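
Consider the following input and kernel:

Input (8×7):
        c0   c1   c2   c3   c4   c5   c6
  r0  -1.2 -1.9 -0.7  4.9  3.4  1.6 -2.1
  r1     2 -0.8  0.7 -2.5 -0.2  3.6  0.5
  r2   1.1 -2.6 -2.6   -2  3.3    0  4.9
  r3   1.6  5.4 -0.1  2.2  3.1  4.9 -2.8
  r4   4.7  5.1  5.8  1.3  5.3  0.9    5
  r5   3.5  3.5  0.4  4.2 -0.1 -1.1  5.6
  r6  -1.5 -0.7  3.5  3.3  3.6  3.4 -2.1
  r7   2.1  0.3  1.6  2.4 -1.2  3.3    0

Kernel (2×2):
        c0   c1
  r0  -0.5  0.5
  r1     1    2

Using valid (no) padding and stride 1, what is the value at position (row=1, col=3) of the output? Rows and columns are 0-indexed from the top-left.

5.75

The receptive field on the input at this output position is [-2.5 -0.2 / -2 3.3]. Elementwise product with the kernel and sum: -2.5·-0.5 + -0.2·0.5 + -2·1 + 3.3·2.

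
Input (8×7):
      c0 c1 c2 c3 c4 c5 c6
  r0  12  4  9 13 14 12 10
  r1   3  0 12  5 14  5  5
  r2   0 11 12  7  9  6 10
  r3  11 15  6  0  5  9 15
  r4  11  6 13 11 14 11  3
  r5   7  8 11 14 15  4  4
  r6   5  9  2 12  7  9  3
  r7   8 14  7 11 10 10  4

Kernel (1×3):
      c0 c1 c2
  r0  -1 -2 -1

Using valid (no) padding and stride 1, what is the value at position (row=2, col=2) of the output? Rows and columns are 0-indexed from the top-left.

-35

The receptive field on the input at this output position is [12 7 9]. Elementwise product with the kernel and sum: 12·-1 + 7·-2 + 9·-1.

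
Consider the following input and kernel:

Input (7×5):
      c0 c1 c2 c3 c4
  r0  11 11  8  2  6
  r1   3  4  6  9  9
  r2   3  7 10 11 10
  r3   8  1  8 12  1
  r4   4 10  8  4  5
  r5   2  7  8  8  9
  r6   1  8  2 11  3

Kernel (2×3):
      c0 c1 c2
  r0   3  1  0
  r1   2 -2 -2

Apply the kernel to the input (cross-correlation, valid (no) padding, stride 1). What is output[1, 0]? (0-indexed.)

-15

The receptive field on the input at this output position is [3 4 6 / 3 7 10]. Elementwise product with the kernel and sum: 3·3 + 4·1 + 3·2 + 7·-2 + 10·-2.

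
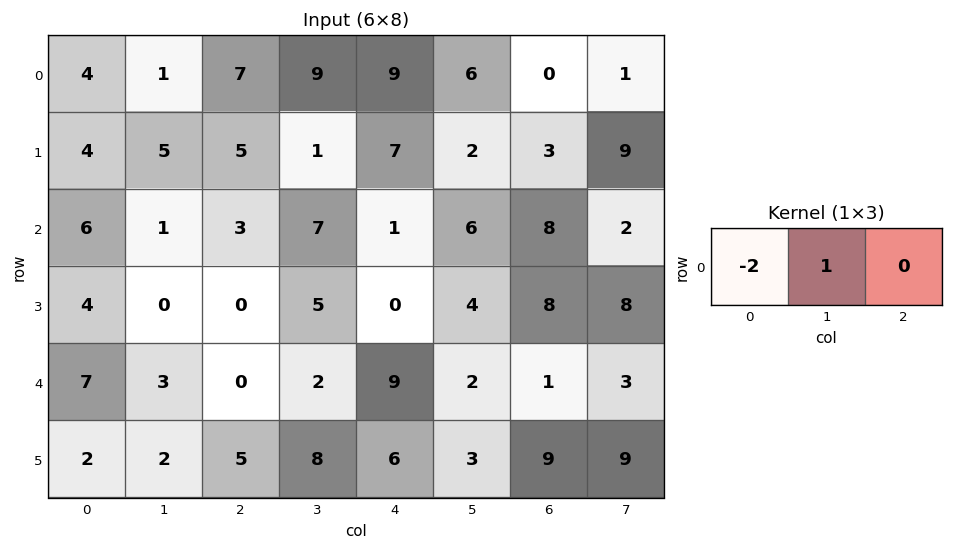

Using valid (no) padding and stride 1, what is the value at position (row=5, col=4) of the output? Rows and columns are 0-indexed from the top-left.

The receptive field on the input at this output position is [6 3 9]. Elementwise product with the kernel and sum: 6·-2 + 3·1.

-9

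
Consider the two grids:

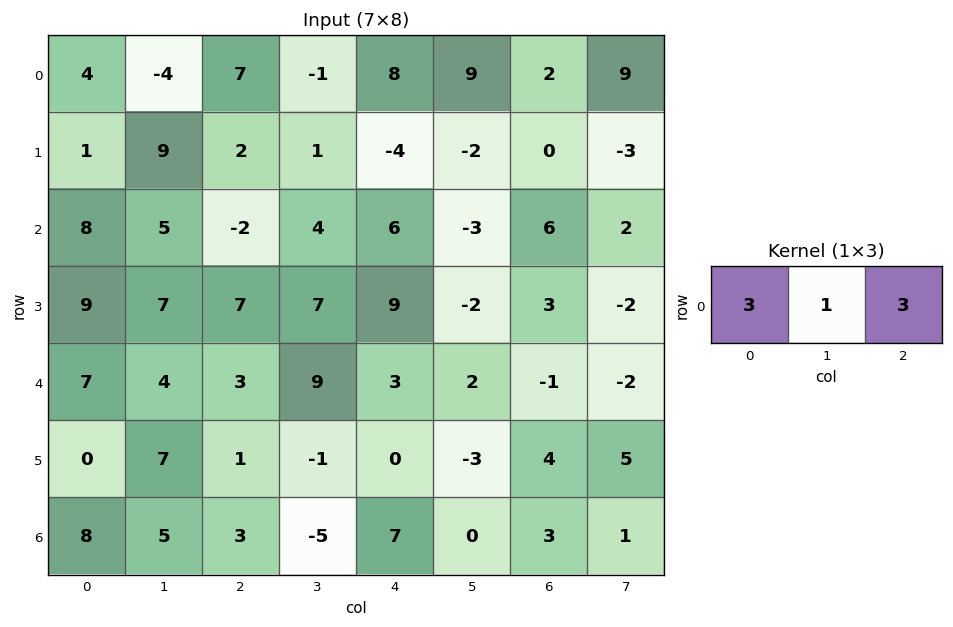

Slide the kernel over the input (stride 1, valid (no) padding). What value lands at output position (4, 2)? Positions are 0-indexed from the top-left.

The receptive field on the input at this output position is [3 9 3]. Elementwise product with the kernel and sum: 3·3 + 9·1 + 3·3.

27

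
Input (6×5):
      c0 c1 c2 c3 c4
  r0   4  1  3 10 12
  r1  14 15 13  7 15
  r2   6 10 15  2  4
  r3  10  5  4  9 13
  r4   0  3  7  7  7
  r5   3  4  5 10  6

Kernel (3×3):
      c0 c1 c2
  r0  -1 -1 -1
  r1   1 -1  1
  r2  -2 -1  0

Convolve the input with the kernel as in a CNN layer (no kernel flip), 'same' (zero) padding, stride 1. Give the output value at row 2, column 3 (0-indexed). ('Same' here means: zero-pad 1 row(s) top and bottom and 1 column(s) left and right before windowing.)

-35

The receptive field on the zero-padded input at this output position is [13 7 15 / 15 2 4 / 4 9 13]. Elementwise product with the kernel and sum: 13·-1 + 7·-1 + 15·-1 + 15·1 + 2·-1 + 4·1 + 4·-2 + 9·-1.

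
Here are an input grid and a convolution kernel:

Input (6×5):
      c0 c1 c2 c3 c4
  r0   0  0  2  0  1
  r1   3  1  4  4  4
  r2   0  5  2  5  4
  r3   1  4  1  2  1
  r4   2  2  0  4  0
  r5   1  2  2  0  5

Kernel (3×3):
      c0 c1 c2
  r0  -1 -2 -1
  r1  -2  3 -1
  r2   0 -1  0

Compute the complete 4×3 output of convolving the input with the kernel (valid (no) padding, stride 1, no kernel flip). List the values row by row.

-14 0 -8
0 -23 -11
-5 -21 -17
-10 -18 6

Output[0,0]: The receptive field on the input at this output position is [0 0 2 / 3 1 4 / 0 5 2]. Elementwise product with the kernel and sum: 0·-1 + 0·-2 + 2·-1 + 3·-2 + 1·3 + 4·-1 + 5·-1.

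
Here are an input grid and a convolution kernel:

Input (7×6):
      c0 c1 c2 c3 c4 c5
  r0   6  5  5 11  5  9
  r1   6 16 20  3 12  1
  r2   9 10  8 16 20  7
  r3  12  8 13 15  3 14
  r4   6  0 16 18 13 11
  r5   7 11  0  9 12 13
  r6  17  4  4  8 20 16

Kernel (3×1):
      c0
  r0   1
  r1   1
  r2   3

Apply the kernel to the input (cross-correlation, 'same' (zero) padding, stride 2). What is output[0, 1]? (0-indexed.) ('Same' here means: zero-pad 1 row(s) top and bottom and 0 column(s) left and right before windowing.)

65

The receptive field on the zero-padded input at this output position is [0 / 5 / 20]. Elementwise product with the kernel and sum: 0·1 + 5·1 + 20·3.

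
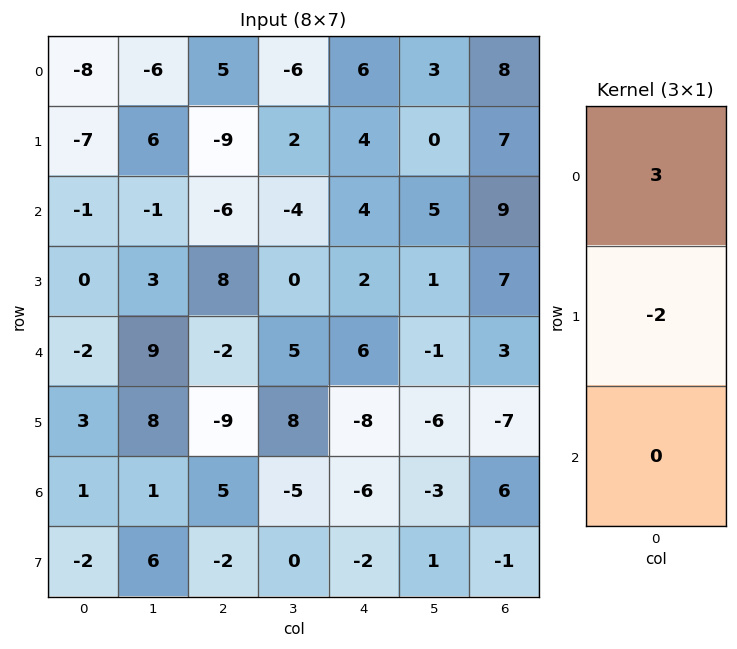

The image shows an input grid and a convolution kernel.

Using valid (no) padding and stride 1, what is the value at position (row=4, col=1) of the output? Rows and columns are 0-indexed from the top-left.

The receptive field on the input at this output position is [9 / 8 / 1]. Elementwise product with the kernel and sum: 9·3 + 8·-2.

11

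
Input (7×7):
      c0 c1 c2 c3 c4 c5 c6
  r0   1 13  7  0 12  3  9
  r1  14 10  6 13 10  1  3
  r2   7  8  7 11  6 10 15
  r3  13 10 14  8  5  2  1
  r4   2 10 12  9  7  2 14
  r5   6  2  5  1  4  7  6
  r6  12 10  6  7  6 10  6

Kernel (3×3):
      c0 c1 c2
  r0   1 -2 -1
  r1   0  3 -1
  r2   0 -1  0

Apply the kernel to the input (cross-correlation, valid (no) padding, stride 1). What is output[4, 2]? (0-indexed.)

-21

The receptive field on the input at this output position is [12 9 7 / 5 1 4 / 6 7 6]. Elementwise product with the kernel and sum: 12·1 + 9·-2 + 7·-1 + 1·3 + 4·-1 + 7·-1.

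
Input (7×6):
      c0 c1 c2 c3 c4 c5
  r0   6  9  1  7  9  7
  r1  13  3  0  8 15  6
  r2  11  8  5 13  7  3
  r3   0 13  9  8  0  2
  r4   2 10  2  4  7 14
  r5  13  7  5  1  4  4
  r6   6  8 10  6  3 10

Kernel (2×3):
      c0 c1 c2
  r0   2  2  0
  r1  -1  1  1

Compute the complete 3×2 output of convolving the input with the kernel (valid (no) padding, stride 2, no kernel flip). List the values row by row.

20 39
60 35
23 12

Output[0,0]: The receptive field on the input at this output position is [6 9 1 / 13 3 0]. Elementwise product with the kernel and sum: 6·2 + 9·2 + 13·-1 + 3·1 + 0·1.
Output[0,1]: The receptive field on the input at this output position is [1 7 9 / 0 8 15]. Elementwise product with the kernel and sum: 1·2 + 7·2 + 0·-1 + 8·1 + 15·1.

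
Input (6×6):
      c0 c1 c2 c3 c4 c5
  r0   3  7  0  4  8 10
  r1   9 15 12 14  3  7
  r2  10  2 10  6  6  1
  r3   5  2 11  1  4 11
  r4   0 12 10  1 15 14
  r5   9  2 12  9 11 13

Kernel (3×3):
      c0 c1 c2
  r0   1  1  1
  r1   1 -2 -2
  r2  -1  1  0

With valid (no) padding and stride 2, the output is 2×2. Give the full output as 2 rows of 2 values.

Output[0,0]: The receptive field on the input at this output position is [3 7 0 / 9 15 12 / 10 2 10]. Elementwise product with the kernel and sum: 3·1 + 7·1 + 0·1 + 9·1 + 15·-2 + 12·-2 + 10·-1 + 2·1.
Output[0,1]: The receptive field on the input at this output position is [0 4 8 / 12 14 3 / 10 6 6]. Elementwise product with the kernel and sum: 0·1 + 4·1 + 8·1 + 12·1 + 14·-2 + 3·-2 + 10·-1 + 6·1.

-43 -14
13 14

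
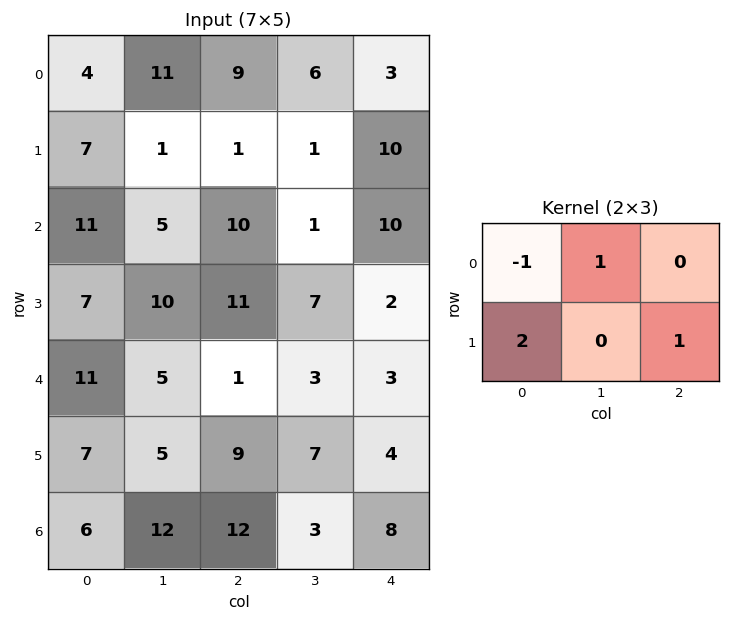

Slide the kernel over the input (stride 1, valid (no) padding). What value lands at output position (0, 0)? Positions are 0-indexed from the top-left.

The receptive field on the input at this output position is [4 11 9 / 7 1 1]. Elementwise product with the kernel and sum: 4·-1 + 11·1 + 7·2 + 1·1.

22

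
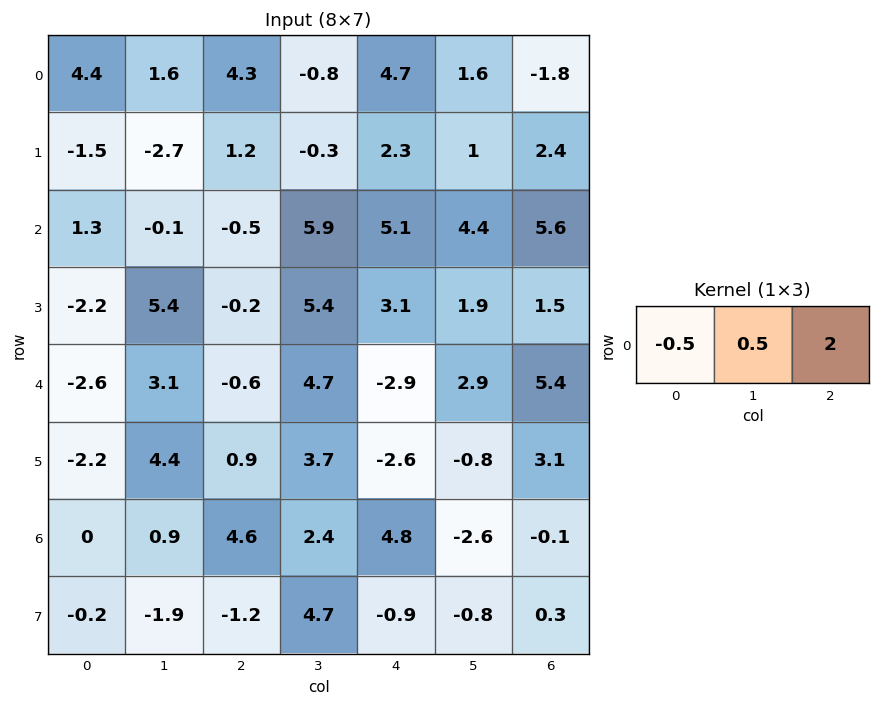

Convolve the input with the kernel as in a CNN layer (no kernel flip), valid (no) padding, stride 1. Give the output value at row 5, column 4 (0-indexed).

7.1

The receptive field on the input at this output position is [-2.6 -0.8 3.1]. Elementwise product with the kernel and sum: -2.6·-0.5 + -0.8·0.5 + 3.1·2.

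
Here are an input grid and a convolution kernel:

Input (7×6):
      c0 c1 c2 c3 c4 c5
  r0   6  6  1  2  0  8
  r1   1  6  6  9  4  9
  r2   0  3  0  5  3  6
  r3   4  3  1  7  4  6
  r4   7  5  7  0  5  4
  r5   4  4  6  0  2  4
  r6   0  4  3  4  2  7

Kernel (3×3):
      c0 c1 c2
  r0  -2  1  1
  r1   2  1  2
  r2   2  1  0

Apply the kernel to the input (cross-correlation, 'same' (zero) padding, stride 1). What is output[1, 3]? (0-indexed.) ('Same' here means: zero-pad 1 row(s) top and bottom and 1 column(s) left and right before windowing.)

The receptive field on the zero-padded input at this output position is [1 2 0 / 6 9 4 / 0 5 3]. Elementwise product with the kernel and sum: 1·-2 + 2·1 + 0·1 + 6·2 + 9·1 + 4·2 + 0·2 + 5·1.

34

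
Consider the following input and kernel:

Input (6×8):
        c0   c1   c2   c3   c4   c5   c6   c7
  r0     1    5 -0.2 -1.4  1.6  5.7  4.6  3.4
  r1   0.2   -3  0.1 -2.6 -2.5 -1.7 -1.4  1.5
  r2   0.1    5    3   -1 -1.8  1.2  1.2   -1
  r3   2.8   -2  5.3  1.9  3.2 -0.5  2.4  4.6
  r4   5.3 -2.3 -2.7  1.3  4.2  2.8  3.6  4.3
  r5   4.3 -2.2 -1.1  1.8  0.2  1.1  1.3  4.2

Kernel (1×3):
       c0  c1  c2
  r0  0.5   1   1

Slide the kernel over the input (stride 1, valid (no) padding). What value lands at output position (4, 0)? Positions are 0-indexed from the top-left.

The receptive field on the input at this output position is [5.3 -2.3 -2.7]. Elementwise product with the kernel and sum: 5.3·0.5 + -2.3·1 + -2.7·1.

-2.35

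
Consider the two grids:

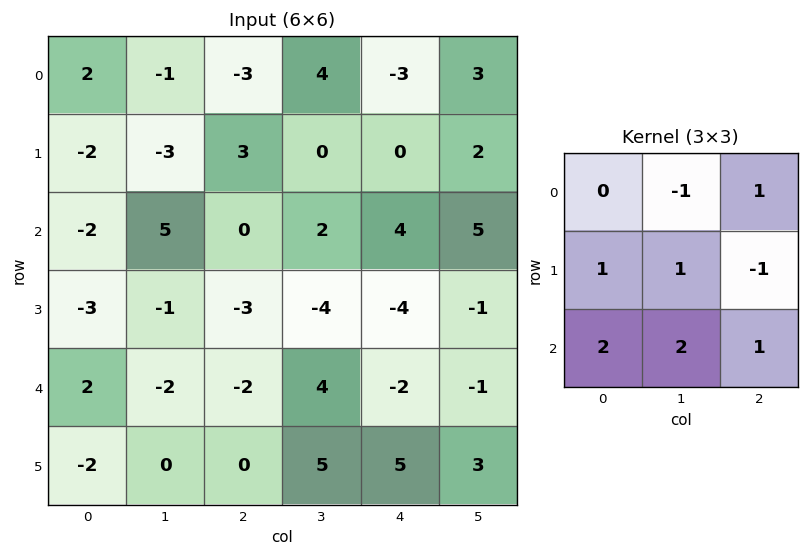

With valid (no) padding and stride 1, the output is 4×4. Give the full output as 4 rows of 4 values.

-4 19 4 21
-2 -12 -20 -14
-8 -2 1 -3
-4 -4 19 29

Output[0,0]: The receptive field on the input at this output position is [2 -1 -3 / -2 -3 3 / -2 5 0]. Elementwise product with the kernel and sum: -1·-1 + -3·1 + -2·1 + -3·1 + 3·-1 + -2·2 + 5·2 + 0·1.
Output[0,1]: The receptive field on the input at this output position is [-1 -3 4 / -3 3 0 / 5 0 2]. Elementwise product with the kernel and sum: -3·-1 + 4·1 + -3·1 + 3·1 + 0·-1 + 5·2 + 0·2 + 2·1.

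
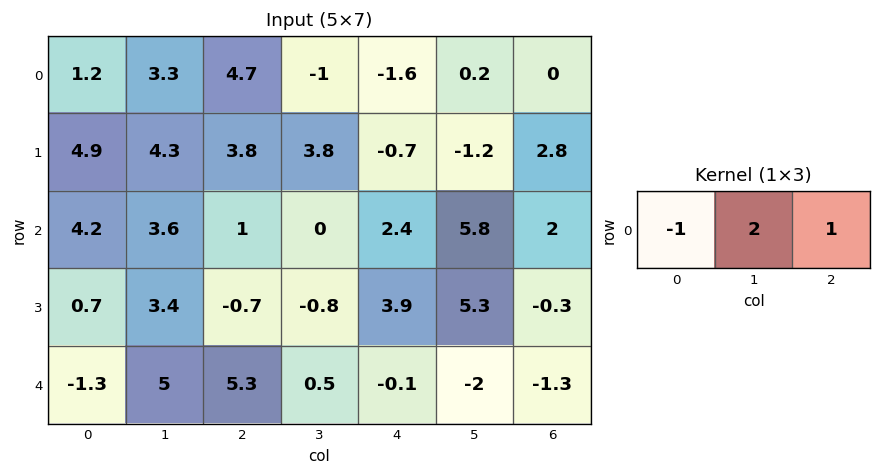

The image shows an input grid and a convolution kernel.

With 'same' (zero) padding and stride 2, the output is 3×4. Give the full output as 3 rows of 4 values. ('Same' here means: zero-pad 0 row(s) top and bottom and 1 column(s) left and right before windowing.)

5.7 5.1 -2 -0.2
12 -1.6 10.6 -1.8
2.4 6.1 -2.7 -0.6

Output[0,0]: The receptive field on the zero-padded input at this output position is [0 1.2 3.3]. Elementwise product with the kernel and sum: 0·-1 + 1.2·2 + 3.3·1.
Output[0,1]: The receptive field on the zero-padded input at this output position is [3.3 4.7 -1]. Elementwise product with the kernel and sum: 3.3·-1 + 4.7·2 + -1·1.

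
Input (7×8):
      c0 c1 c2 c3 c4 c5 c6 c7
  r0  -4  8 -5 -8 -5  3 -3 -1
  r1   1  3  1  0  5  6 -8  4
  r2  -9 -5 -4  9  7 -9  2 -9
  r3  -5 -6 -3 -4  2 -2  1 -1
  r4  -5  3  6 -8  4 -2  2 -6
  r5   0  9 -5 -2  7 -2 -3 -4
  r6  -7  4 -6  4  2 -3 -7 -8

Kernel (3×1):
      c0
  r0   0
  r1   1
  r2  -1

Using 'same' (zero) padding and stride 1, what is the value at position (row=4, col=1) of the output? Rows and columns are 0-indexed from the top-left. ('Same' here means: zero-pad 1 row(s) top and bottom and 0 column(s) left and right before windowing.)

The receptive field on the zero-padded input at this output position is [-6 / 3 / 9]. Elementwise product with the kernel and sum: 3·1 + 9·-1.

-6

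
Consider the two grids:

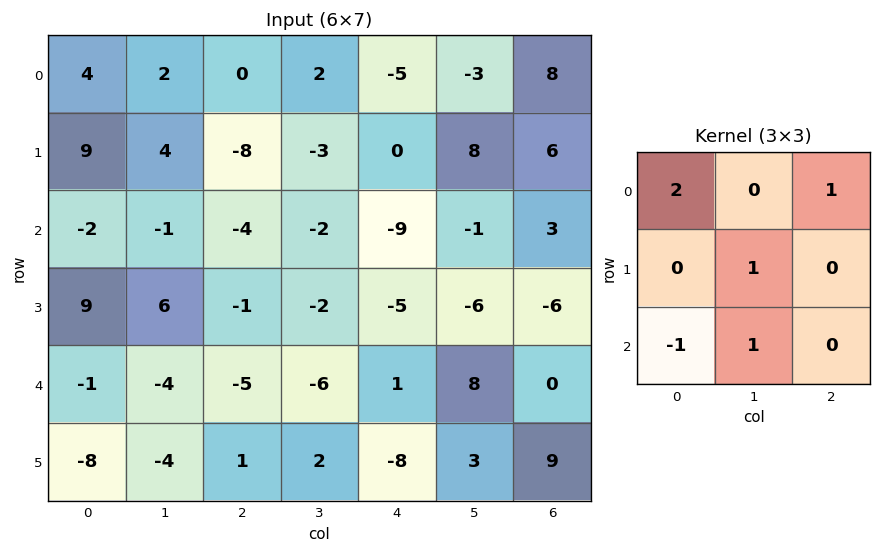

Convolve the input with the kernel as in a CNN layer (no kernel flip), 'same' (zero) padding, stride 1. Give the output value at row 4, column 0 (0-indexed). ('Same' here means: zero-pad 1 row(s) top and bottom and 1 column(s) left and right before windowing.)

-3

The receptive field on the zero-padded input at this output position is [0 9 6 / 0 -1 -4 / 0 -8 -4]. Elementwise product with the kernel and sum: 0·2 + 6·1 + -1·1 + 0·-1 + -8·1.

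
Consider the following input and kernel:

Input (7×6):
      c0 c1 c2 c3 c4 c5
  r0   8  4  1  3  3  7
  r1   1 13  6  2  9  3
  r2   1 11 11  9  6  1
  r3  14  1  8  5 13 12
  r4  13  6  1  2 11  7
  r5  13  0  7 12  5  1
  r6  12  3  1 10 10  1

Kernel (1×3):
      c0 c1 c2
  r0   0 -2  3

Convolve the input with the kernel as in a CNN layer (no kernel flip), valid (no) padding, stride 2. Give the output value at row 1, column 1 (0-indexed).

0

The receptive field on the input at this output position is [11 9 6]. Elementwise product with the kernel and sum: 9·-2 + 6·3.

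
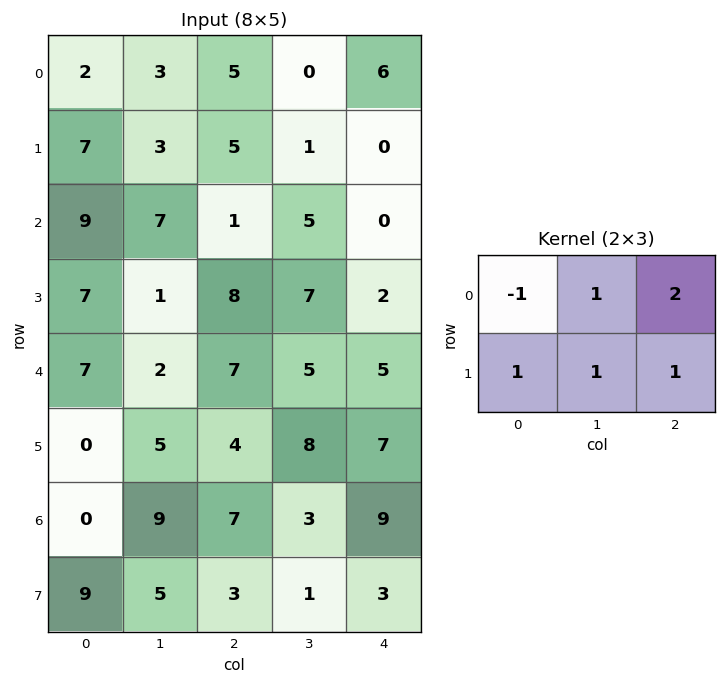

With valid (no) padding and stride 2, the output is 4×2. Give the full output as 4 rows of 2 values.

Output[0,0]: The receptive field on the input at this output position is [2 3 5 / 7 3 5]. Elementwise product with the kernel and sum: 2·-1 + 3·1 + 5·2 + 7·1 + 3·1 + 5·1.
Output[0,1]: The receptive field on the input at this output position is [5 0 6 / 5 1 0]. Elementwise product with the kernel and sum: 5·-1 + 0·1 + 6·2 + 5·1 + 1·1 + 0·1.

26 13
16 21
18 27
40 21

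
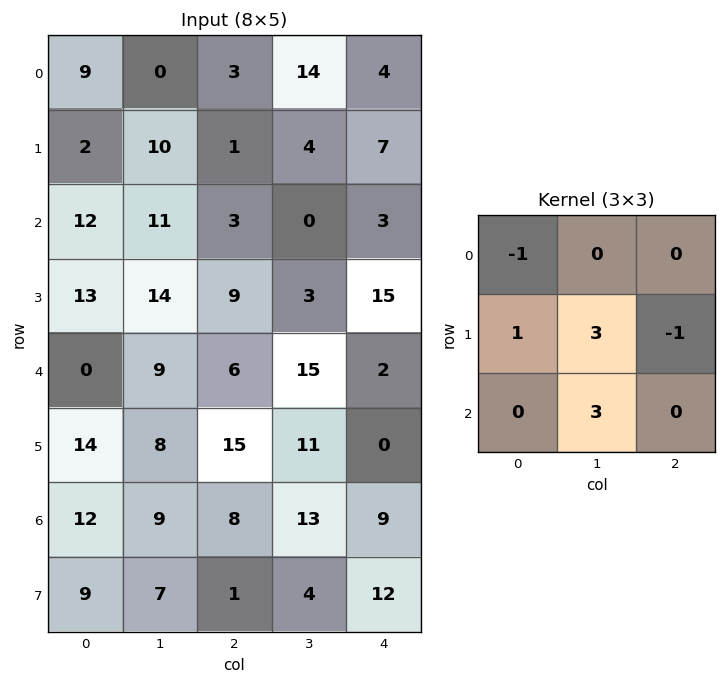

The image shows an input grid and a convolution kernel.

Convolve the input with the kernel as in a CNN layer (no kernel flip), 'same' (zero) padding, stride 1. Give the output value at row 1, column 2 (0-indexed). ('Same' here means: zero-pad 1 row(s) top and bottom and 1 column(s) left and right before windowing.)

18

The receptive field on the zero-padded input at this output position is [0 3 14 / 10 1 4 / 11 3 0]. Elementwise product with the kernel and sum: 0·-1 + 10·1 + 1·3 + 4·-1 + 3·3.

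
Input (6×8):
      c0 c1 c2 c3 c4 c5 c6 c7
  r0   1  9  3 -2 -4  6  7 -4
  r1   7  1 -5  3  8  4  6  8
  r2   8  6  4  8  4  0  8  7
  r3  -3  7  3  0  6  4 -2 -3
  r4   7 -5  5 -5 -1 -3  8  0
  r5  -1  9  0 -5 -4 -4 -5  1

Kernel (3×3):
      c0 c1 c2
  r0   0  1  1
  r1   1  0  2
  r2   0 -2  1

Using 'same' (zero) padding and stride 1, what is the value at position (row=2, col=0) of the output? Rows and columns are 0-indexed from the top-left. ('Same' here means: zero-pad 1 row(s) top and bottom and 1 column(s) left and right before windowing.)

33

The receptive field on the zero-padded input at this output position is [0 7 1 / 0 8 6 / 0 -3 7]. Elementwise product with the kernel and sum: 7·1 + 1·1 + 0·1 + 6·2 + -3·-2 + 7·1.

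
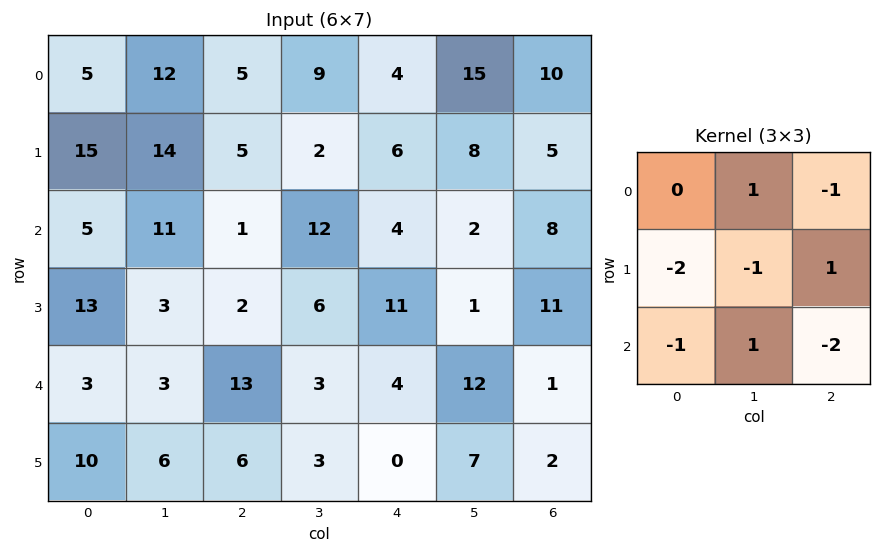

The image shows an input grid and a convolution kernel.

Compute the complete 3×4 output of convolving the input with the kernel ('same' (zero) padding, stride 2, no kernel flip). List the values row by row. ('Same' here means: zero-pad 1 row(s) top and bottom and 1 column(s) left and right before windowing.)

-6 -33 -19 -43
14 -21 -25 3
8 -26 -5 -19

Output[0,0]: The receptive field on the zero-padded input at this output position is [0 0 0 / 0 5 12 / 0 15 14]. Elementwise product with the kernel and sum: 0·1 + 0·-1 + 0·-2 + 5·-1 + 12·1 + 0·-1 + 15·1 + 14·-2.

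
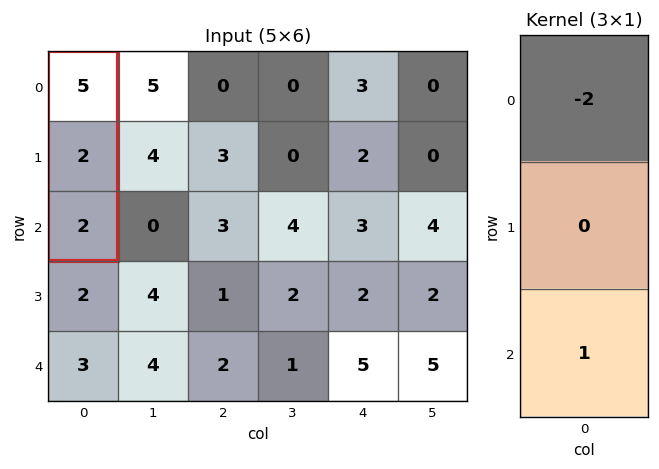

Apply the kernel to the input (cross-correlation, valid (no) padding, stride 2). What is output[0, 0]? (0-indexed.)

The receptive field on the input at this output position is [5 / 2 / 2]. Elementwise product with the kernel and sum: 5·-2 + 2·1.

-8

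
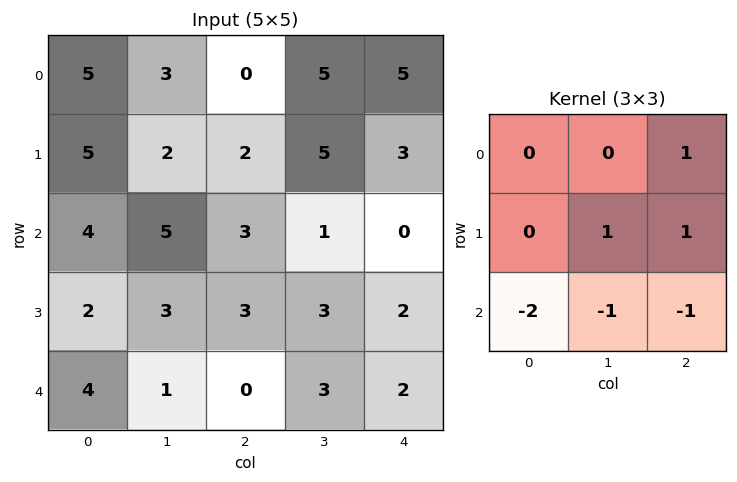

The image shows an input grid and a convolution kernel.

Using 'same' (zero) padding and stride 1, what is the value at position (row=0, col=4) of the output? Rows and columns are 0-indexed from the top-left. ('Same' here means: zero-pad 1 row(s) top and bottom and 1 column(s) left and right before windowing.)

The receptive field on the zero-padded input at this output position is [0 0 0 / 5 5 0 / 5 3 0]. Elementwise product with the kernel and sum: 0·1 + 5·1 + 0·1 + 5·-2 + 3·-1 + 0·-1.

-8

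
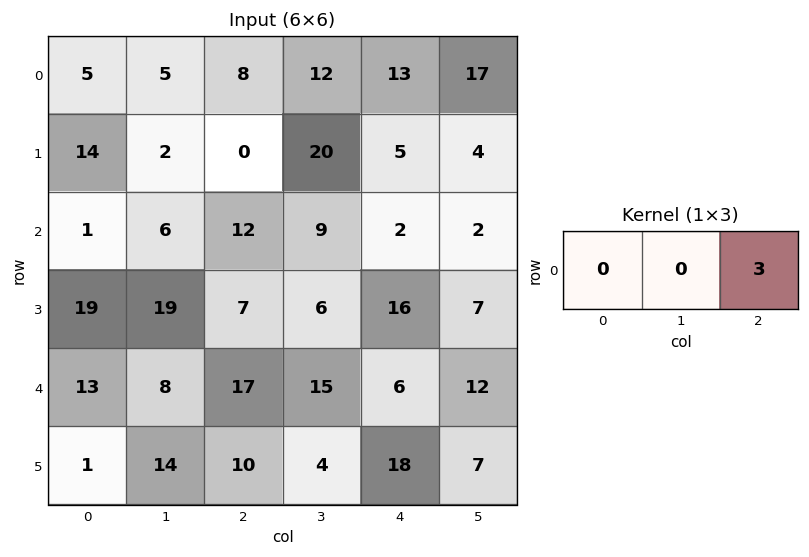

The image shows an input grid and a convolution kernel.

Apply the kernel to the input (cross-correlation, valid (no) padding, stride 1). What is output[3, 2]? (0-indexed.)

The receptive field on the input at this output position is [7 6 16]. Elementwise product with the kernel and sum: 16·3.

48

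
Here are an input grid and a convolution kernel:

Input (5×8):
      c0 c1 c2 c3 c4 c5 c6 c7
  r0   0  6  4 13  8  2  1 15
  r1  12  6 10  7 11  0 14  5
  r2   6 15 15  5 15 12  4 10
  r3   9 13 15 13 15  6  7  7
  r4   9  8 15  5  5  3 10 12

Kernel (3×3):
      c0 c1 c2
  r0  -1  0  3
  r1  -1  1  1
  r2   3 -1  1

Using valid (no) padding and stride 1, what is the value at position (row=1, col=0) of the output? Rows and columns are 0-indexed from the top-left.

The receptive field on the input at this output position is [12 6 10 / 6 15 15 / 9 13 15]. Elementwise product with the kernel and sum: 12·-1 + 10·3 + 6·-1 + 15·1 + 15·1 + 9·3 + 13·-1 + 15·1.

71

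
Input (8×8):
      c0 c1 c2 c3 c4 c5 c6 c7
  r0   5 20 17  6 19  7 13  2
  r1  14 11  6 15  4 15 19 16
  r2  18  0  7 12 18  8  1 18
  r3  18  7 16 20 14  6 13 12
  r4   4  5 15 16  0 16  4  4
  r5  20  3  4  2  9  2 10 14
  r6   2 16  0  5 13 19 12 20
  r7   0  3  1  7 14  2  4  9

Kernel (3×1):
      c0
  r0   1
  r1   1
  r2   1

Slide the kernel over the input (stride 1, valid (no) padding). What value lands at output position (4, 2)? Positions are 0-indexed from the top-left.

The receptive field on the input at this output position is [15 / 4 / 0]. Elementwise product with the kernel and sum: 15·1 + 4·1 + 0·1.

19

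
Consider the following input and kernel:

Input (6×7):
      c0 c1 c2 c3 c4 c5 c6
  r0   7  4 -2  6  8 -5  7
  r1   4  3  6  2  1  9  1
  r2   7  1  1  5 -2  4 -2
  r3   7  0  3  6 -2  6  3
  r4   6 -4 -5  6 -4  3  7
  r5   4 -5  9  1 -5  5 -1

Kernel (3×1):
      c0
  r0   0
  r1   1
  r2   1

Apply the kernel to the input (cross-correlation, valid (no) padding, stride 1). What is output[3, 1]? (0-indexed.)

-9

The receptive field on the input at this output position is [0 / -4 / -5]. Elementwise product with the kernel and sum: -4·1 + -5·1.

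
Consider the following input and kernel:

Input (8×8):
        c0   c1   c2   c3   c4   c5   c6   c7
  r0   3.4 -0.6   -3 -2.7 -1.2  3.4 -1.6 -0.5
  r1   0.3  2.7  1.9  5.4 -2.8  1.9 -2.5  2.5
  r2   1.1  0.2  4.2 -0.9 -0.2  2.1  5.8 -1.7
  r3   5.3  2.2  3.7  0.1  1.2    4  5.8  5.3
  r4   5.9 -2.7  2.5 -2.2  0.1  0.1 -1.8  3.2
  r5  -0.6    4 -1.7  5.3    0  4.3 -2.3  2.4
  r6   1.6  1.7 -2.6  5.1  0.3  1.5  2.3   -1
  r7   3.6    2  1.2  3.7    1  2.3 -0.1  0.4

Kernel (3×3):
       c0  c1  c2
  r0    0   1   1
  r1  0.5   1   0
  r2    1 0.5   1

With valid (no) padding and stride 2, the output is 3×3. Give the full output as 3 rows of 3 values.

Output[0,0]: The receptive field on the input at this output position is [3.4 -0.6 -3 / 0.3 2.7 1.9 / 1.1 0.2 4.2]. Elementwise product with the kernel and sum: -0.6·1 + -3·1 + 0.3·0.5 + 2.7·1 + 1.1·1 + 0.2·0.5 + 4.2·1.

4.65 6 8.95
16.3 2.35 10.85
3.35 2.6 5.95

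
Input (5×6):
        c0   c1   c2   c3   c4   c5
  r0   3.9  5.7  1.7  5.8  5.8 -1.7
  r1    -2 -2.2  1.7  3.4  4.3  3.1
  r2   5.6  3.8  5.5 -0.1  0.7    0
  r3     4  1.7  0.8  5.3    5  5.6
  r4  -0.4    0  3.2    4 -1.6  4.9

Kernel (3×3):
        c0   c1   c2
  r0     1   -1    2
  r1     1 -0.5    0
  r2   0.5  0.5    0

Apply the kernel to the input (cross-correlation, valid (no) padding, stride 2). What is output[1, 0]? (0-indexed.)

15.75

The receptive field on the input at this output position is [5.6 3.8 5.5 / 4 1.7 0.8 / -0.4 0 3.2]. Elementwise product with the kernel and sum: 5.6·1 + 3.8·-1 + 5.5·2 + 4·1 + 1.7·-0.5 + -0.4·0.5 + 0·0.5.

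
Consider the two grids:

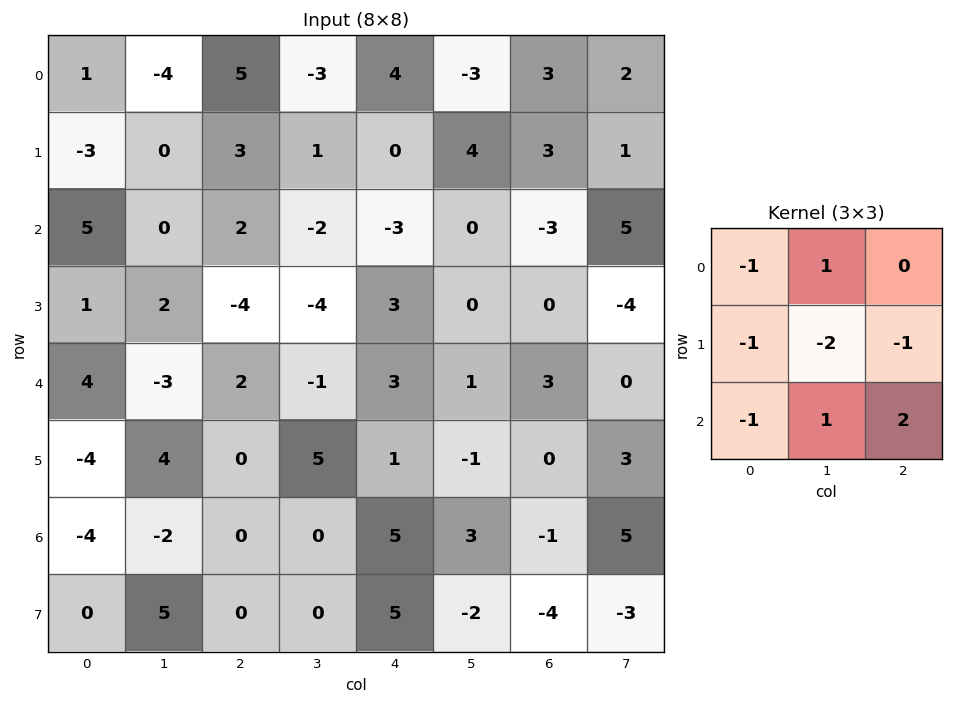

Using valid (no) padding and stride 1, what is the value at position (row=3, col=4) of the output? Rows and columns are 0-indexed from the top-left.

-13

The receptive field on the input at this output position is [3 0 0 / 3 1 3 / 1 -1 0]. Elementwise product with the kernel and sum: 3·-1 + 0·1 + 3·-1 + 1·-2 + 3·-1 + 1·-1 + -1·1 + 0·2.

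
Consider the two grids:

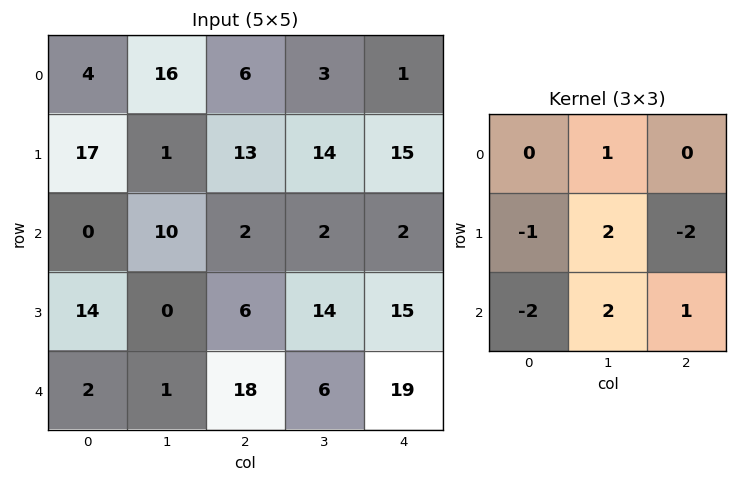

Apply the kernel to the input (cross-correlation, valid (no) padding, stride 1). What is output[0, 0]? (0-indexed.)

-3

The receptive field on the input at this output position is [4 16 6 / 17 1 13 / 0 10 2]. Elementwise product with the kernel and sum: 16·1 + 17·-1 + 1·2 + 13·-2 + 0·-2 + 10·2 + 2·1.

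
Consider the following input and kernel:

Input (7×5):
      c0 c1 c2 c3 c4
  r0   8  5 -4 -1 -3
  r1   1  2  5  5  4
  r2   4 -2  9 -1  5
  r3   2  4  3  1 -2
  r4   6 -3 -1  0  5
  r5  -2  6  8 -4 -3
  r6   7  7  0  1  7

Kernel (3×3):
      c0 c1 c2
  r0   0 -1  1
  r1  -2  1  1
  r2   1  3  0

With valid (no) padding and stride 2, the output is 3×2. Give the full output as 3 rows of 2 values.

-6 3
11 -2
48 -15

Output[0,0]: The receptive field on the input at this output position is [8 5 -4 / 1 2 5 / 4 -2 9]. Elementwise product with the kernel and sum: 5·-1 + -4·1 + 1·-2 + 2·1 + 5·1 + 4·1 + -2·3.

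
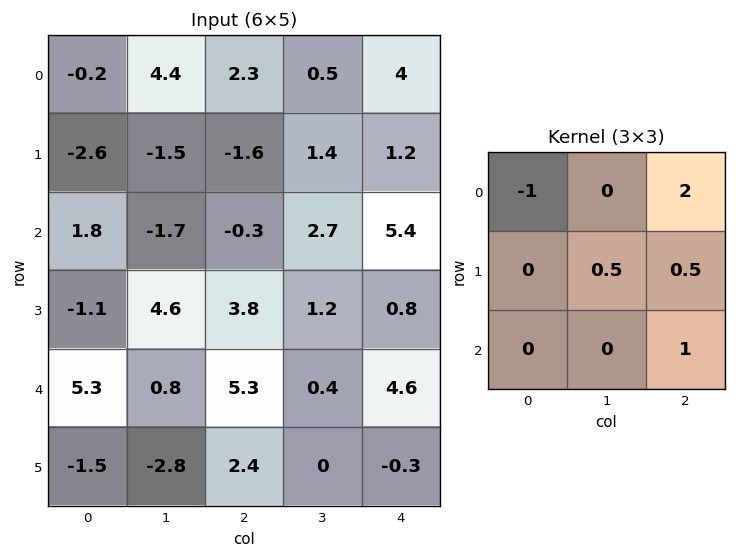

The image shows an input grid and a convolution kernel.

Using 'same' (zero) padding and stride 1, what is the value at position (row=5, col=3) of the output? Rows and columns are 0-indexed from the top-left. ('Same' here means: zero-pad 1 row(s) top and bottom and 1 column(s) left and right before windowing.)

3.75

The receptive field on the zero-padded input at this output position is [5.3 0.4 4.6 / 2.4 0 -0.3 / 0 0 0]. Elementwise product with the kernel and sum: 5.3·-1 + 4.6·2 + 0·0.5 + -0.3·0.5 + 0·1.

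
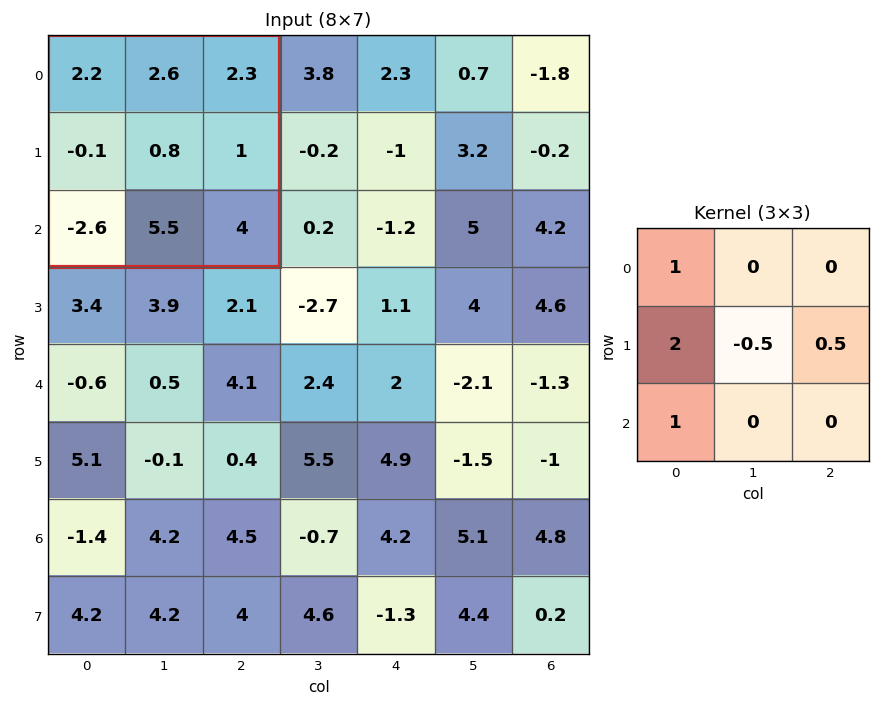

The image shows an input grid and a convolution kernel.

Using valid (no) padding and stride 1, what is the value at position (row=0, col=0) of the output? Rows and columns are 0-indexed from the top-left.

The receptive field on the input at this output position is [2.2 2.6 2.3 / -0.1 0.8 1 / -2.6 5.5 4]. Elementwise product with the kernel and sum: 2.2·1 + -0.1·2 + 0.8·-0.5 + 1·0.5 + -2.6·1.

-0.5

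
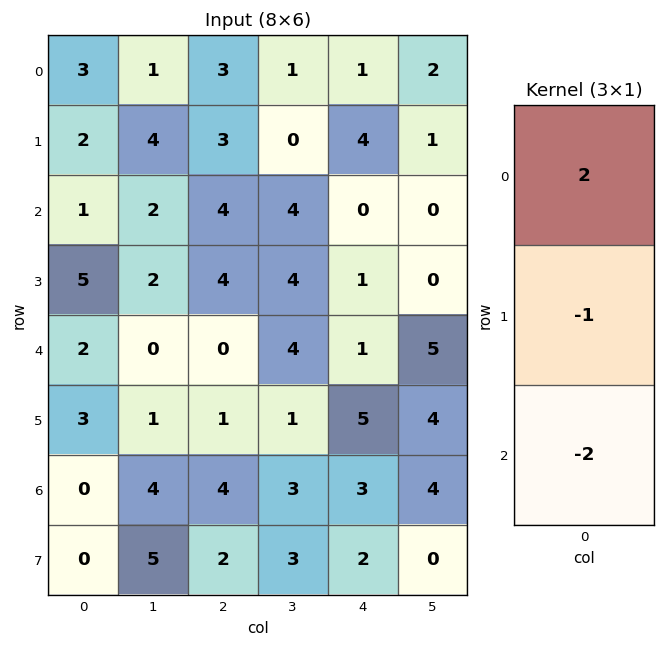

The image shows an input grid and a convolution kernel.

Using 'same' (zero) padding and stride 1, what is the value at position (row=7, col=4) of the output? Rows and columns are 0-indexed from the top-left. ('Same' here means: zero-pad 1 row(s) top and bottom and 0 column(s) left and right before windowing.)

4

The receptive field on the zero-padded input at this output position is [3 / 2 / 0]. Elementwise product with the kernel and sum: 3·2 + 2·-1 + 0·-2.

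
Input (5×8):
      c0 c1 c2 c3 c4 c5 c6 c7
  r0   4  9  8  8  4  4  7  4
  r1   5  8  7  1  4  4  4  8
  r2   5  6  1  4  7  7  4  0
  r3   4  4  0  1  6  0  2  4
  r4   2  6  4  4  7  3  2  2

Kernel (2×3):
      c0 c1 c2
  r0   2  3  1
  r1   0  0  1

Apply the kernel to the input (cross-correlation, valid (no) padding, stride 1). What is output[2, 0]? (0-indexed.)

29

The receptive field on the input at this output position is [5 6 1 / 4 4 0]. Elementwise product with the kernel and sum: 5·2 + 6·3 + 1·1 + 0·1.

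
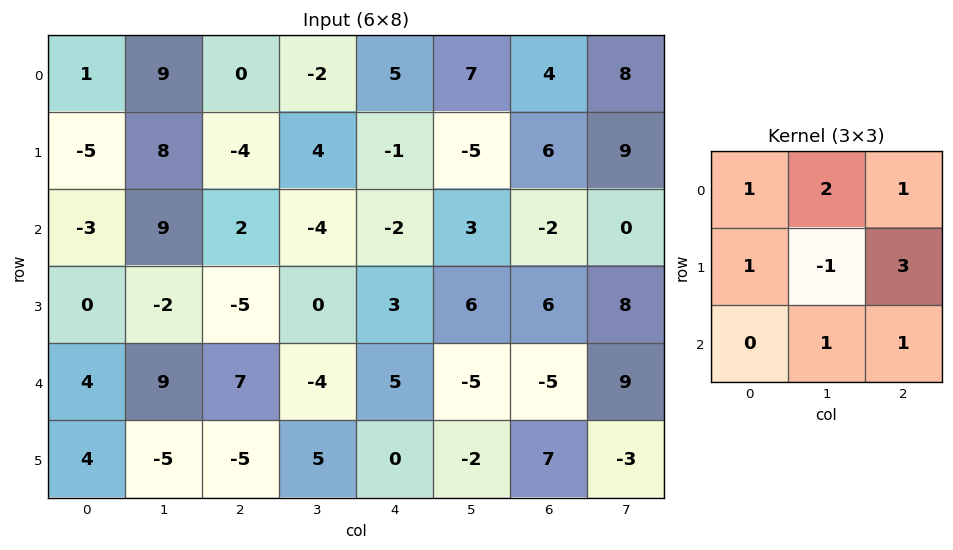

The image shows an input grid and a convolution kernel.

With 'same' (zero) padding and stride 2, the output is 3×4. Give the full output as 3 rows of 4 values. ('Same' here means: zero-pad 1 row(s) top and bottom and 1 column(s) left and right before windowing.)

Output[0,0]: The receptive field on the zero-padded input at this output position is [0 0 0 / 0 1 9 / 0 -5 8]. Elementwise product with the kernel and sum: 0·1 + 0·2 + 0·1 + 0·1 + 1·-1 + 9·3 + -5·1 + 8·1.

29 3 8 42
26 -6 13 35
20 -22 -14 57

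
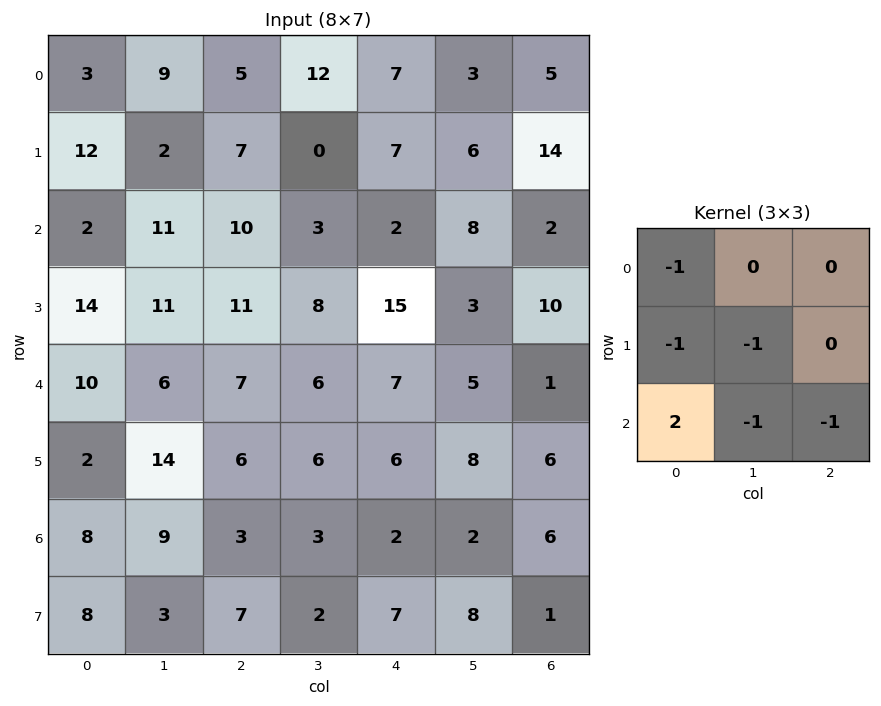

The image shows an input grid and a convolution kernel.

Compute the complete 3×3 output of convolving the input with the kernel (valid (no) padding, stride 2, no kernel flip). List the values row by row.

-34 3 -26
-20 -28 -12
-22 -18 -25

Output[0,0]: The receptive field on the input at this output position is [3 9 5 / 12 2 7 / 2 11 10]. Elementwise product with the kernel and sum: 3·-1 + 12·-1 + 2·-1 + 2·2 + 11·-1 + 10·-1.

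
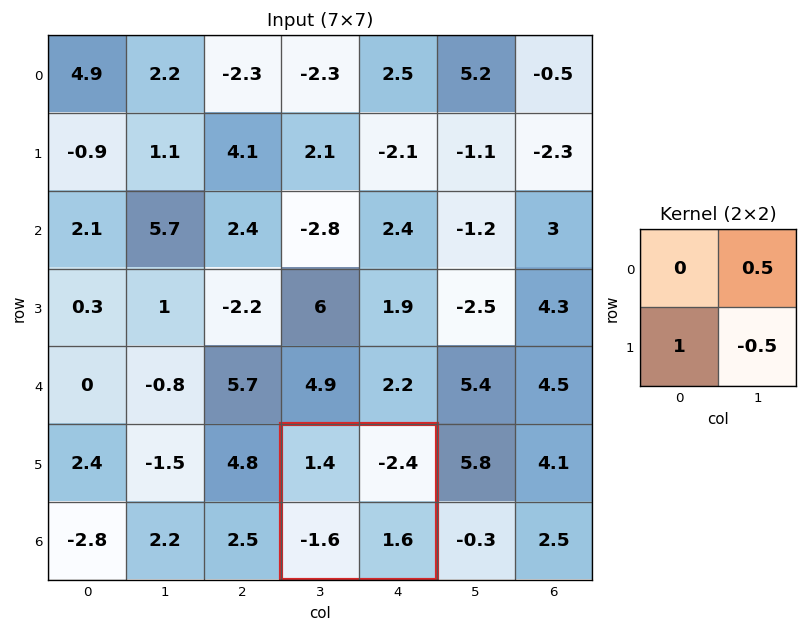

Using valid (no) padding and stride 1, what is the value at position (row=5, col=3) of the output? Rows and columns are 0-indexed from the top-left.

The receptive field on the input at this output position is [1.4 -2.4 / -1.6 1.6]. Elementwise product with the kernel and sum: -2.4·0.5 + -1.6·1 + 1.6·-0.5.

-3.6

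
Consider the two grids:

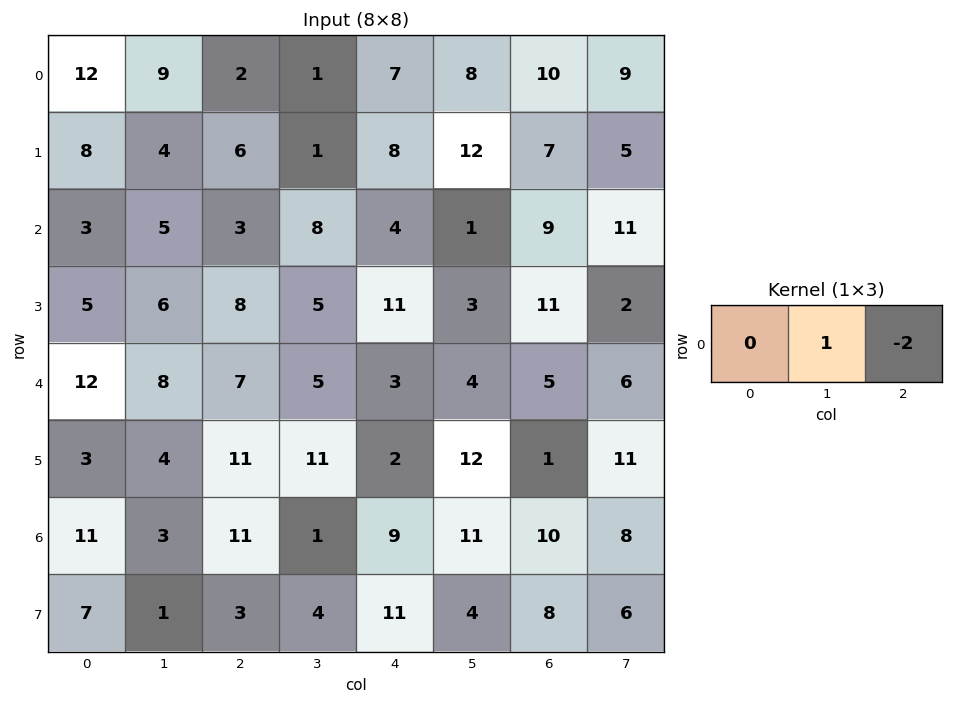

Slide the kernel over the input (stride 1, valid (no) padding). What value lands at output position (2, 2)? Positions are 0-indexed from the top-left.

The receptive field on the input at this output position is [3 8 4]. Elementwise product with the kernel and sum: 8·1 + 4·-2.

0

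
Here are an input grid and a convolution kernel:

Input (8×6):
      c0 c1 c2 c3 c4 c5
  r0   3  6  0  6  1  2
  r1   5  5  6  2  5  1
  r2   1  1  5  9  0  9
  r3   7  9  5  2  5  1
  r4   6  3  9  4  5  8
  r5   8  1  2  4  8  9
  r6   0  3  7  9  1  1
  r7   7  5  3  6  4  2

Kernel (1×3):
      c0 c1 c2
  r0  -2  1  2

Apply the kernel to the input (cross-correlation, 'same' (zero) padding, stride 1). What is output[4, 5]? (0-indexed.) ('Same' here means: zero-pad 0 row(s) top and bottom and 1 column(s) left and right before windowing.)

-2

The receptive field on the zero-padded input at this output position is [5 8 0]. Elementwise product with the kernel and sum: 5·-2 + 8·1 + 0·2.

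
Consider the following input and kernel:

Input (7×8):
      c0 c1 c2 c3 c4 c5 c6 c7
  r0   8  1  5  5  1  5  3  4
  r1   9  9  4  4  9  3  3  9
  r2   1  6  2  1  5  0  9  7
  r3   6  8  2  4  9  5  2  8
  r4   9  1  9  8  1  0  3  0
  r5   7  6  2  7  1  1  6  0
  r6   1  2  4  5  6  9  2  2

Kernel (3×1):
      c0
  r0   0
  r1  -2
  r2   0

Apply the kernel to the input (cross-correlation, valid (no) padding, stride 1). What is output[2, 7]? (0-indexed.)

-16

The receptive field on the input at this output position is [7 / 8 / 0]. Elementwise product with the kernel and sum: 8·-2.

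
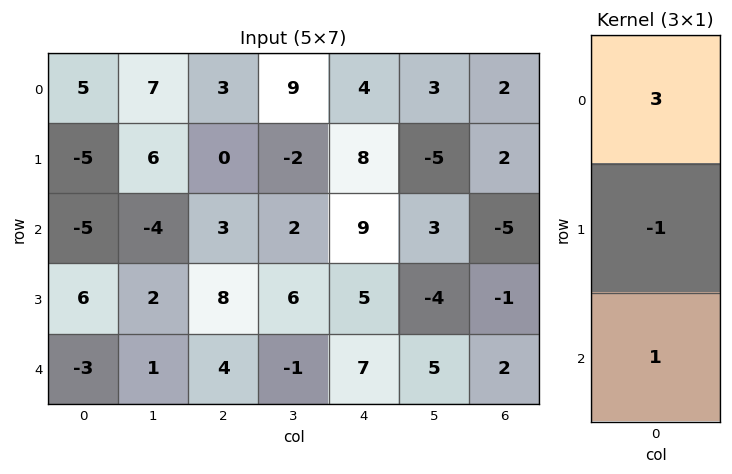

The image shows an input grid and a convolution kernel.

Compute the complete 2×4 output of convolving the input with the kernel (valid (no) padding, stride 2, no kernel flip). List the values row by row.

Output[0,0]: The receptive field on the input at this output position is [5 / -5 / -5]. Elementwise product with the kernel and sum: 5·3 + -5·-1 + -5·1.
Output[0,1]: The receptive field on the input at this output position is [3 / 0 / 3]. Elementwise product with the kernel and sum: 3·3 + 0·-1 + 3·1.

15 12 13 -1
-24 5 29 -12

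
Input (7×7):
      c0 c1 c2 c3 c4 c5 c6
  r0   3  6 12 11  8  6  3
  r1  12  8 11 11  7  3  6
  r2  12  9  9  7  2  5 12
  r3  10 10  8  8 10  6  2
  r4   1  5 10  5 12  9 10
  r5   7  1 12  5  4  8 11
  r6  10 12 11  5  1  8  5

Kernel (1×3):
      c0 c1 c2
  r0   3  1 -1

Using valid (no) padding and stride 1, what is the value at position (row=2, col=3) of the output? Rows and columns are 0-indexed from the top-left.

18

The receptive field on the input at this output position is [7 2 5]. Elementwise product with the kernel and sum: 7·3 + 2·1 + 5·-1.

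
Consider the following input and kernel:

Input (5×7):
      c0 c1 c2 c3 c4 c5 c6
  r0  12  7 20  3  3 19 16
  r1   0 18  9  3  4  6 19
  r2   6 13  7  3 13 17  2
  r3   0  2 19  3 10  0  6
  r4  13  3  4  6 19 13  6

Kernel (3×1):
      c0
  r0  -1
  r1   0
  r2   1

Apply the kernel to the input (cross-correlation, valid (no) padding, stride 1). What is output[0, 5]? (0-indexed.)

-2

The receptive field on the input at this output position is [19 / 6 / 17]. Elementwise product with the kernel and sum: 19·-1 + 17·1.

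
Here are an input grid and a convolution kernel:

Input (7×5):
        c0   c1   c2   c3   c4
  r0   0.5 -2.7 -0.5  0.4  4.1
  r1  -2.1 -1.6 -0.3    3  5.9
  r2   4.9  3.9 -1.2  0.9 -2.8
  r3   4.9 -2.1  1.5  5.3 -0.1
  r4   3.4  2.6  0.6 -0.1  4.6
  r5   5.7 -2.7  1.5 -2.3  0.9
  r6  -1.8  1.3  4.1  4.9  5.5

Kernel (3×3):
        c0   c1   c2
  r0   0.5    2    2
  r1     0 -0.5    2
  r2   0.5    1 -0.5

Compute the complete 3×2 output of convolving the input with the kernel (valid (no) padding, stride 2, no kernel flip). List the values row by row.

1 20.75
15.9 -9.35
10.8 16.45

Output[0,0]: The receptive field on the input at this output position is [0.5 -2.7 -0.5 / -2.1 -1.6 -0.3 / 4.9 3.9 -1.2]. Elementwise product with the kernel and sum: 0.5·0.5 + -2.7·2 + -0.5·2 + -1.6·-0.5 + -0.3·2 + 4.9·0.5 + 3.9·1 + -1.2·-0.5.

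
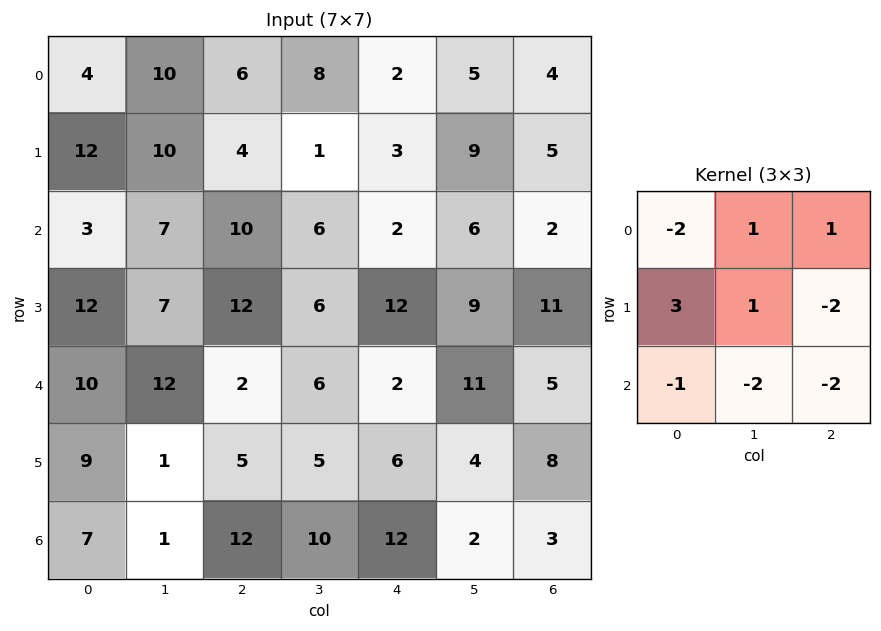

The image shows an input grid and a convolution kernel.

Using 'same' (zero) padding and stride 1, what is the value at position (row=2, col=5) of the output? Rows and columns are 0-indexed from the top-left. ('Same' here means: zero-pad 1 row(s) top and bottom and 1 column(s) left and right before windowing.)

-36

The receptive field on the zero-padded input at this output position is [3 9 5 / 2 6 2 / 12 9 11]. Elementwise product with the kernel and sum: 3·-2 + 9·1 + 5·1 + 2·3 + 6·1 + 2·-2 + 12·-1 + 9·-2 + 11·-2.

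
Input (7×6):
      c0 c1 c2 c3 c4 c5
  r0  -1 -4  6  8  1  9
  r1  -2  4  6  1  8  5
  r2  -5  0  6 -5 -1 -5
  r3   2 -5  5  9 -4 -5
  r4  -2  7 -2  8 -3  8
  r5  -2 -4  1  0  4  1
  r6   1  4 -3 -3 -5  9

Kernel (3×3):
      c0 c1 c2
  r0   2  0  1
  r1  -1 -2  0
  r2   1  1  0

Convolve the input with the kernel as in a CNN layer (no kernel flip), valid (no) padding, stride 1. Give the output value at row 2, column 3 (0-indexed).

The receptive field on the input at this output position is [-5 -1 -5 / 9 -4 -5 / 8 -3 8]. Elementwise product with the kernel and sum: -5·2 + -5·1 + 9·-1 + -4·-2 + 8·1 + -3·1.

-11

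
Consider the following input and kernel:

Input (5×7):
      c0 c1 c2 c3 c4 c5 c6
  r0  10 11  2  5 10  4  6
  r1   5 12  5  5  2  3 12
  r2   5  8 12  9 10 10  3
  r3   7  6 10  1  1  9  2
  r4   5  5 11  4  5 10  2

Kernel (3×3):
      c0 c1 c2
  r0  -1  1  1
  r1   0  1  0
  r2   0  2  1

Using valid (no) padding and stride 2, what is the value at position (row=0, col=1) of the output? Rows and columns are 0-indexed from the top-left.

46

The receptive field on the input at this output position is [2 5 10 / 5 5 2 / 12 9 10]. Elementwise product with the kernel and sum: 2·-1 + 5·1 + 10·1 + 5·1 + 9·2 + 10·1.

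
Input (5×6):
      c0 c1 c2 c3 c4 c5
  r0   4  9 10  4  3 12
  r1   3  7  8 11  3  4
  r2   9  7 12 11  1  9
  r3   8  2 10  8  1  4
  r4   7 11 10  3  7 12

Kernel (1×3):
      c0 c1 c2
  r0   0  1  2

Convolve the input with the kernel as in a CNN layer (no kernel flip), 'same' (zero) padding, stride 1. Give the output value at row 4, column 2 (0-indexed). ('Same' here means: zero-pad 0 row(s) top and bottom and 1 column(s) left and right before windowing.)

16

The receptive field on the zero-padded input at this output position is [11 10 3]. Elementwise product with the kernel and sum: 10·1 + 3·2.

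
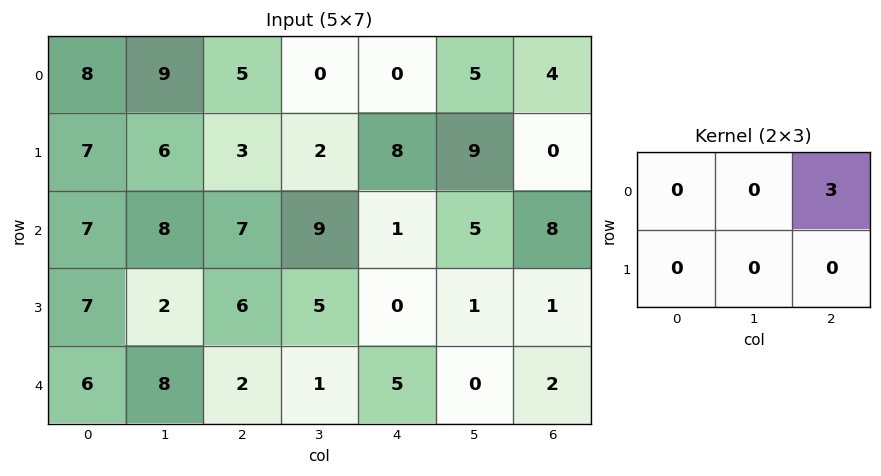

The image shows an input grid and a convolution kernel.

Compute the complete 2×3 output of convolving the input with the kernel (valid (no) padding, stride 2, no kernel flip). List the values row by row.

15 0 12
21 3 24

Output[0,0]: The receptive field on the input at this output position is [8 9 5 / 7 6 3]. Elementwise product with the kernel and sum: 5·3.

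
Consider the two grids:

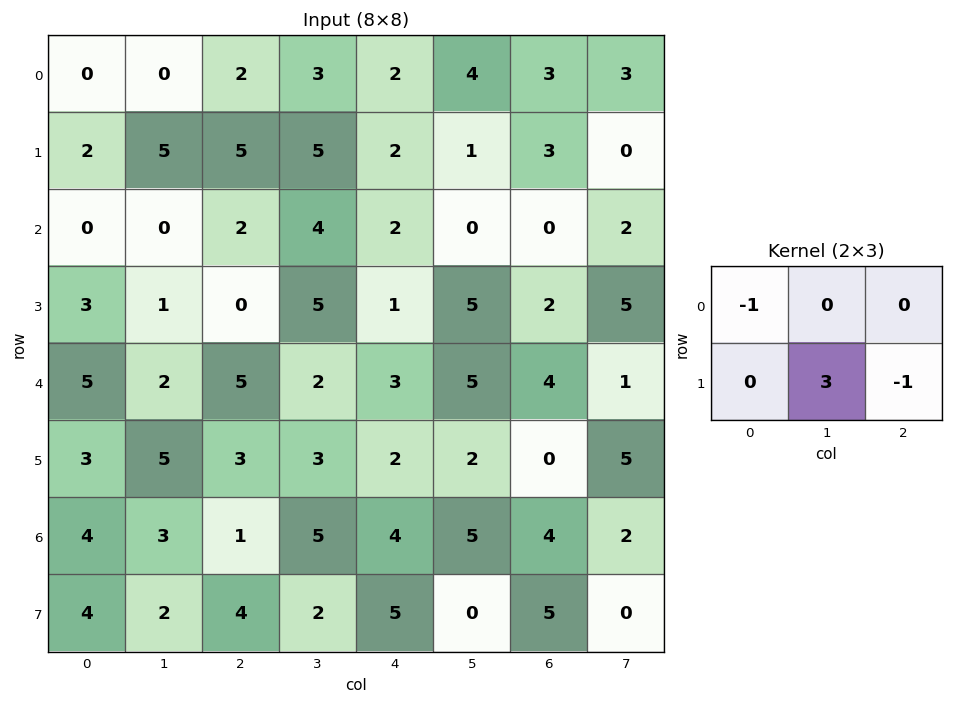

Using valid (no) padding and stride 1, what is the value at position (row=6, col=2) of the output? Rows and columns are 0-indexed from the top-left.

The receptive field on the input at this output position is [1 5 4 / 4 2 5]. Elementwise product with the kernel and sum: 1·-1 + 2·3 + 5·-1.

0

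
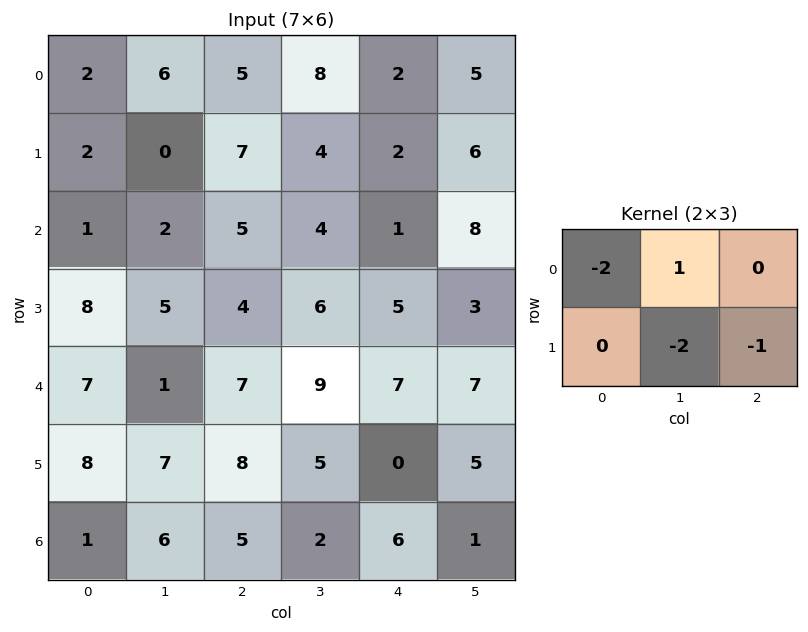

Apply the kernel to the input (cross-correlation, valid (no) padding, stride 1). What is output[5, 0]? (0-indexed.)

-26

The receptive field on the input at this output position is [8 7 8 / 1 6 5]. Elementwise product with the kernel and sum: 8·-2 + 7·1 + 6·-2 + 5·-1.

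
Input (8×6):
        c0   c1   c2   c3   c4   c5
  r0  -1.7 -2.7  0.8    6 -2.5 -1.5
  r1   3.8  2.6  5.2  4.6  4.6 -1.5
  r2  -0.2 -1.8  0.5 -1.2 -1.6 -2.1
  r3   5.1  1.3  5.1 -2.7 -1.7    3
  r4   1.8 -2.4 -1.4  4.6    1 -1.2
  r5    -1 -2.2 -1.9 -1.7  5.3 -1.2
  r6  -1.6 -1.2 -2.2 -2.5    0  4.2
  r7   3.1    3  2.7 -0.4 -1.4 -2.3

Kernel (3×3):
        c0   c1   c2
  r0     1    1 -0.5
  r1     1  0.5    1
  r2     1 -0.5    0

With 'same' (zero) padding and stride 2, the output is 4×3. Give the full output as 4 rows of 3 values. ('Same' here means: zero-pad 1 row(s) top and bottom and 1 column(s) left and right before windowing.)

Output[0,0]: The receptive field on the zero-padded input at this output position is [0 0 0 / 0 -1.7 -2.7 / 0 3.8 2.6]. Elementwise product with the kernel and sum: 0·1 + 0·1 + 0·-0.5 + 0·1 + -1.7·0.5 + -2.7·1 + 0·1 + 3.8·-0.5.

-5.45 3.7 5.55
-1.95 1.5 4
3.45 8 -6.35
-3.45 -6.4 6.2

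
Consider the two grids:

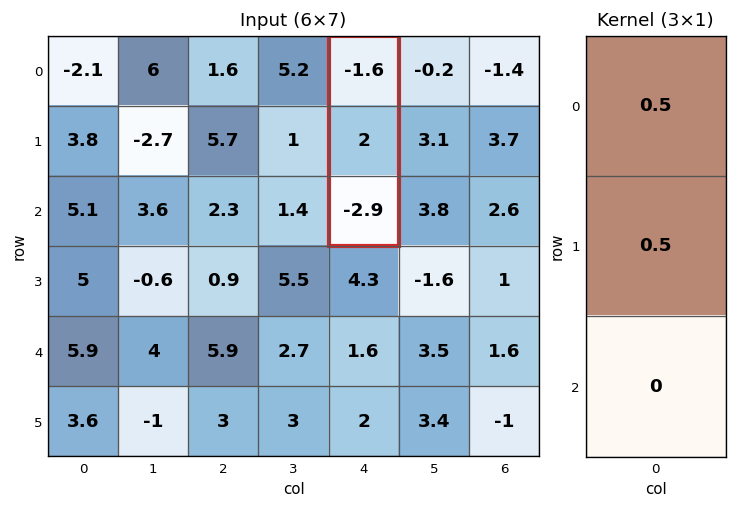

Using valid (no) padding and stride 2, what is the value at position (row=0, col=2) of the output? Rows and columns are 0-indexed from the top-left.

The receptive field on the input at this output position is [-1.6 / 2 / -2.9]. Elementwise product with the kernel and sum: -1.6·0.5 + 2·0.5.

0.2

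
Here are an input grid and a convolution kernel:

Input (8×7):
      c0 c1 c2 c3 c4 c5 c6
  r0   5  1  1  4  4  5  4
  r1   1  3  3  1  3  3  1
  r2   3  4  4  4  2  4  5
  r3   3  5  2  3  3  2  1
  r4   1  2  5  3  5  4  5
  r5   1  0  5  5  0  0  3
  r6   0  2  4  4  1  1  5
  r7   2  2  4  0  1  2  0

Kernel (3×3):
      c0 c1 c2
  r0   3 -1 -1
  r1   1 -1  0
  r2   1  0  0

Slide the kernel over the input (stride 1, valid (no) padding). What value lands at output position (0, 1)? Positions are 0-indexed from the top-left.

The receptive field on the input at this output position is [1 1 4 / 3 3 1 / 4 4 4]. Elementwise product with the kernel and sum: 1·3 + 1·-1 + 4·-1 + 3·1 + 3·-1 + 4·1.

2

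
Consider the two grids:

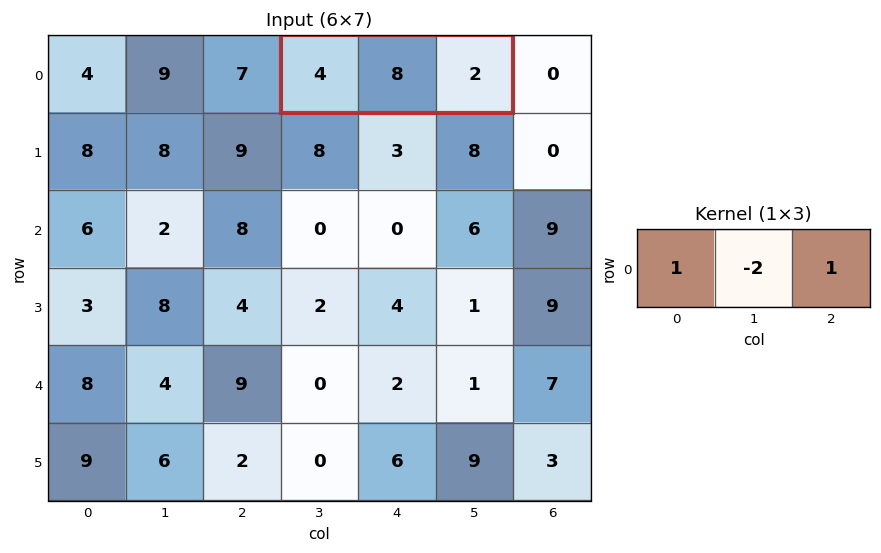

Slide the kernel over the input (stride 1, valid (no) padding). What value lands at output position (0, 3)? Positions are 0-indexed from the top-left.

-10

The receptive field on the input at this output position is [4 8 2]. Elementwise product with the kernel and sum: 4·1 + 8·-2 + 2·1.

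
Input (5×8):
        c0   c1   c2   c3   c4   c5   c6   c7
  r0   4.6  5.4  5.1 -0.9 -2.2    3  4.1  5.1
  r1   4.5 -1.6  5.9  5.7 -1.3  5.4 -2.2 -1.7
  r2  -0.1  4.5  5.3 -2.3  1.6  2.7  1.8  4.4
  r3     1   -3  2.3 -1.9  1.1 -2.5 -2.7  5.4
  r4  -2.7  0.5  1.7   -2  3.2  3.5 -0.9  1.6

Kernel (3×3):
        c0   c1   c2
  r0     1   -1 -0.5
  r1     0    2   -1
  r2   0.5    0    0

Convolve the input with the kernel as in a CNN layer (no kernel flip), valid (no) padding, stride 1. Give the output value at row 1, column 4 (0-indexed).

The receptive field on the input at this output position is [-1.3 5.4 -2.2 / 1.6 2.7 1.8 / 1.1 -2.5 -2.7]. Elementwise product with the kernel and sum: -1.3·1 + 5.4·-1 + -2.2·-0.5 + 2.7·2 + 1.8·-1 + 1.1·0.5.

-1.45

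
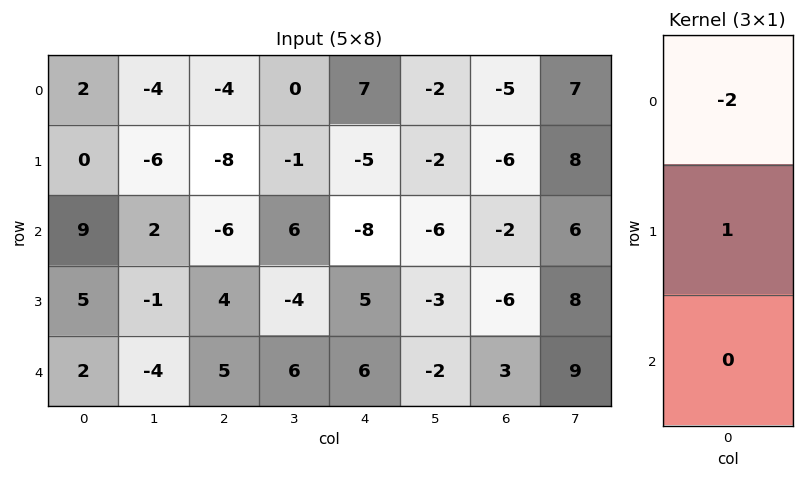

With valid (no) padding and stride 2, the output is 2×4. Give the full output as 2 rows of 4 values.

-4 0 -19 4
-13 16 21 -2

Output[0,0]: The receptive field on the input at this output position is [2 / 0 / 9]. Elementwise product with the kernel and sum: 2·-2 + 0·1.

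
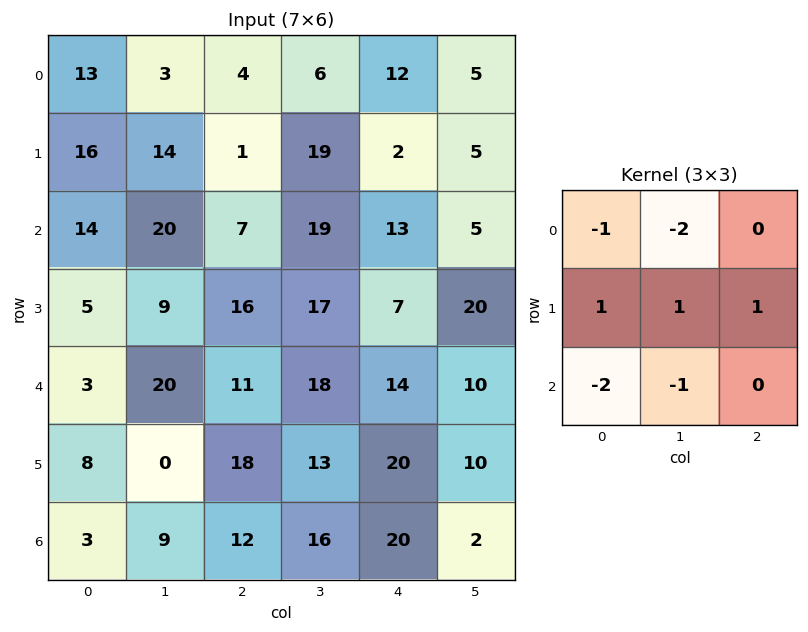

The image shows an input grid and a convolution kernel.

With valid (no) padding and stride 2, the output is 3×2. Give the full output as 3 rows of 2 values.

-36 -27
-50 -45
-32 -36

Output[0,0]: The receptive field on the input at this output position is [13 3 4 / 16 14 1 / 14 20 7]. Elementwise product with the kernel and sum: 13·-1 + 3·-2 + 16·1 + 14·1 + 1·1 + 14·-2 + 20·-1.
Output[0,1]: The receptive field on the input at this output position is [4 6 12 / 1 19 2 / 7 19 13]. Elementwise product with the kernel and sum: 4·-1 + 6·-2 + 1·1 + 19·1 + 2·1 + 7·-2 + 19·-1.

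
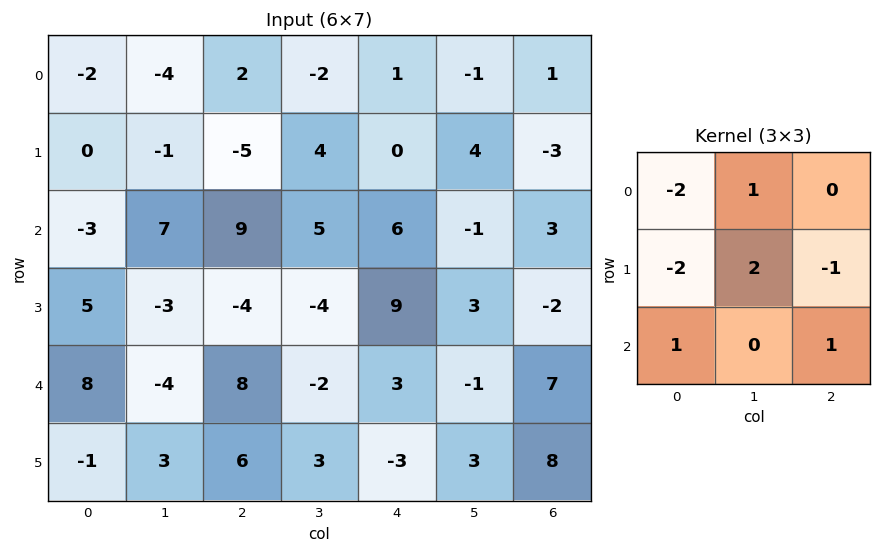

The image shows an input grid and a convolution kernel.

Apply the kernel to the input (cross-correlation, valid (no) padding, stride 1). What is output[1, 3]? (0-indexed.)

-6

The receptive field on the input at this output position is [4 0 4 / 5 6 -1 / -4 9 3]. Elementwise product with the kernel and sum: 4·-2 + 0·1 + 5·-2 + 6·2 + -1·-1 + -4·1 + 3·1.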